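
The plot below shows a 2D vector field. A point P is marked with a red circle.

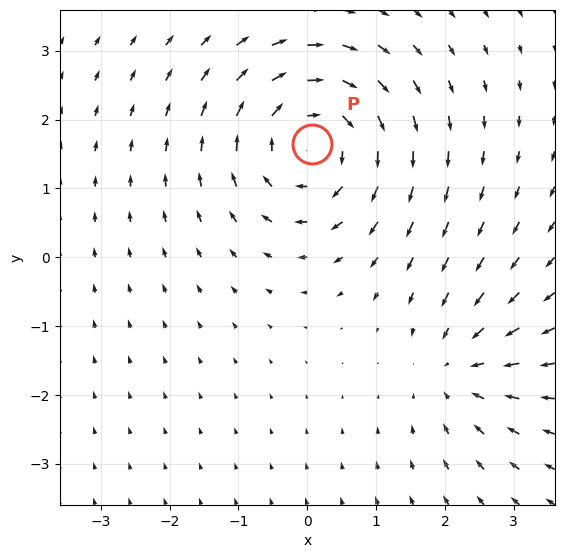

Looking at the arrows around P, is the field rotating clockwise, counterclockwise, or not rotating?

Near P at (0.1, 1.6) the arrows circulate clockwise. The curl (z-component) there is about -5; negative curl means clockwise rotation.

clockwise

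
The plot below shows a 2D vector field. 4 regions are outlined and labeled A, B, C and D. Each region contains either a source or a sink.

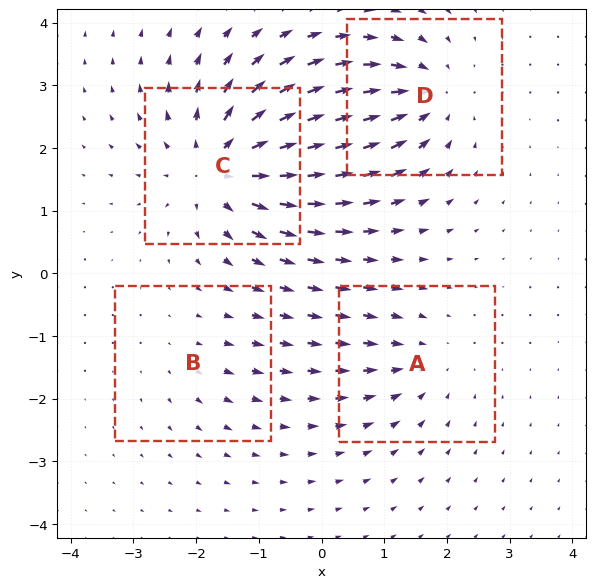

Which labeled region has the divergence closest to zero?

Divergence at each region's feature centre — A: about -3, B: about +2, C: about +7, D: about -5. Region B is closest to zero.

B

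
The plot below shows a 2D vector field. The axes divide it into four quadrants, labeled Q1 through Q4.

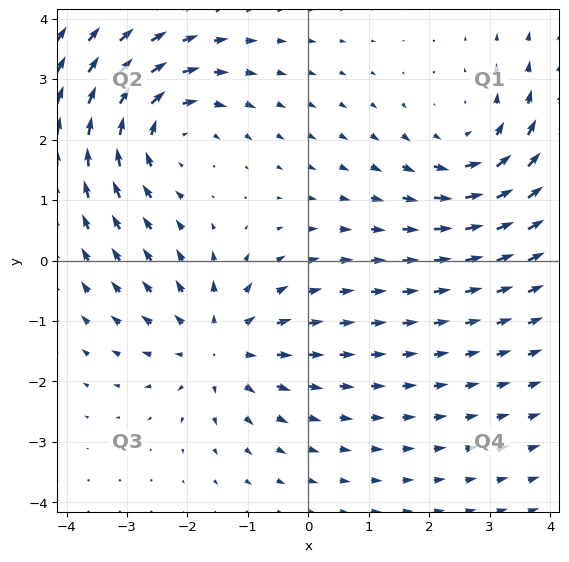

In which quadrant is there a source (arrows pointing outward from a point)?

The source sits at approximately (-1.5, -1.4), which lies in quadrant Q3. The divergence there is about +3, positive as expected for a source.

Q3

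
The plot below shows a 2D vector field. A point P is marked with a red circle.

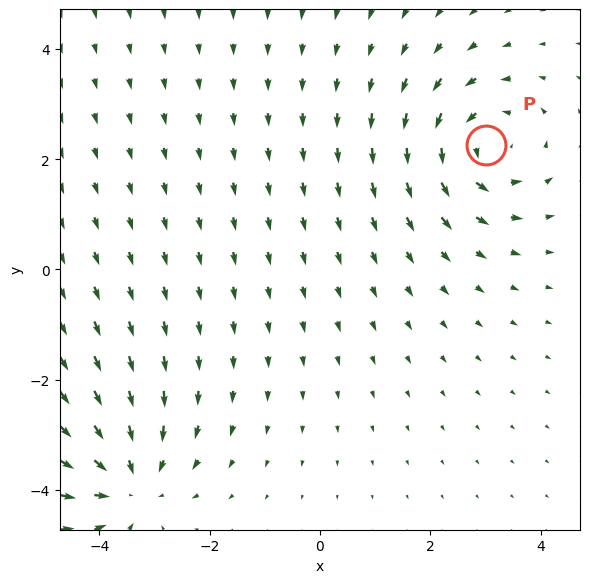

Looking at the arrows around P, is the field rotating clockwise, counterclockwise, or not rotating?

counterclockwise

Near P at (3.0, 2.3) the arrows circulate counterclockwise. The curl (z-component) there is about +3; positive curl means counterclockwise rotation.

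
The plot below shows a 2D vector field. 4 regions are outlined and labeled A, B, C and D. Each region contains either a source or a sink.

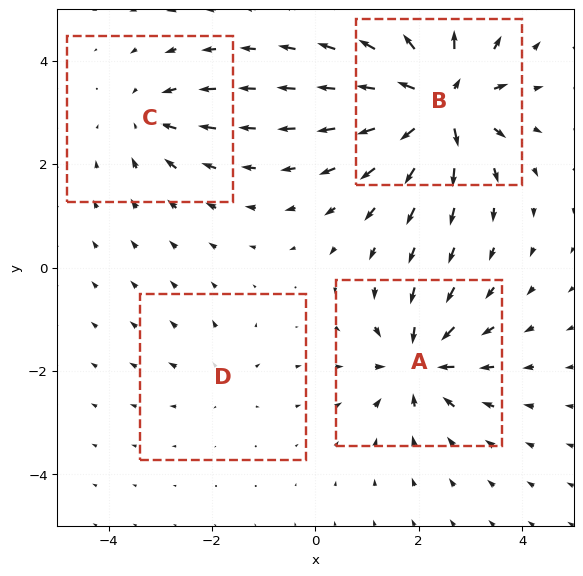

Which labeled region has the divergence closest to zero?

D

Divergence at each region's feature centre — A: about -6, B: about +9, C: about -4, D: about +2. Region D is closest to zero.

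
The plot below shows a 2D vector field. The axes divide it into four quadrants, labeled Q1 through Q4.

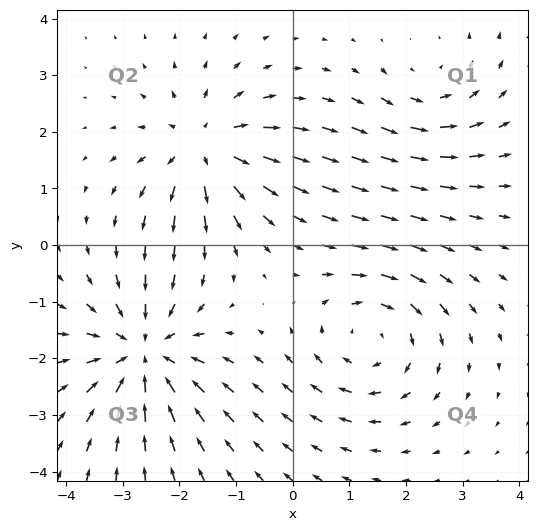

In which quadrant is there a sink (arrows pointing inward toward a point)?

Q3

The sink sits at approximately (-2.6, -1.9), which lies in quadrant Q3. The divergence there is about -5, negative as expected for a sink.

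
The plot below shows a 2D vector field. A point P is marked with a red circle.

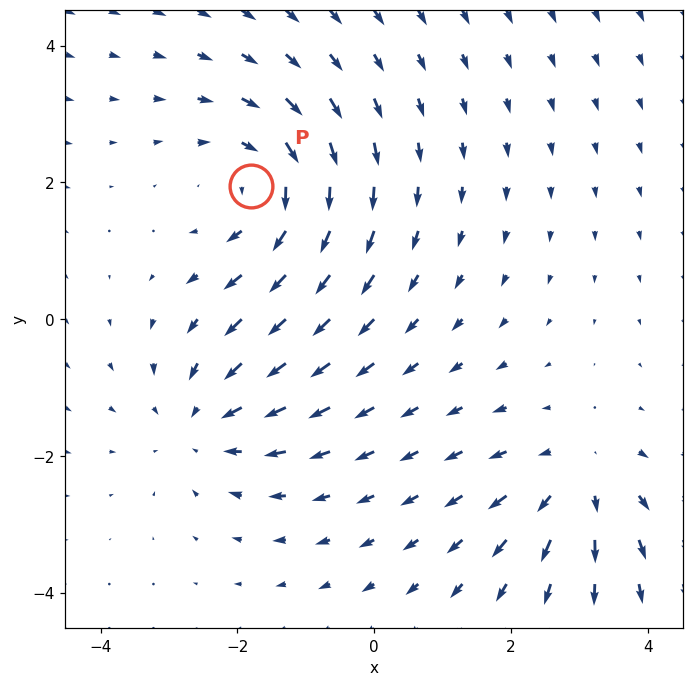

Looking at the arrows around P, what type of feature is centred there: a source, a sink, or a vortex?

At P (-1.8, 1.9) the arrows circulate clockwise. Divergence ≈0, curl about -4 — near-zero divergence with nonzero curl is a vortex.

vortex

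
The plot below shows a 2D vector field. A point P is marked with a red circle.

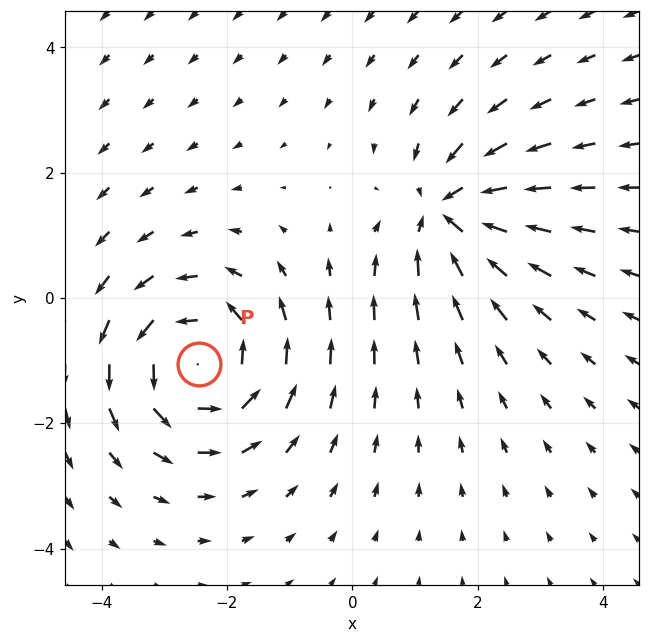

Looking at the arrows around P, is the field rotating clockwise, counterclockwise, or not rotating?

counterclockwise

Near P at (-2.4, -1.0) the arrows circulate counterclockwise. The curl (z-component) there is about +3; positive curl means counterclockwise rotation.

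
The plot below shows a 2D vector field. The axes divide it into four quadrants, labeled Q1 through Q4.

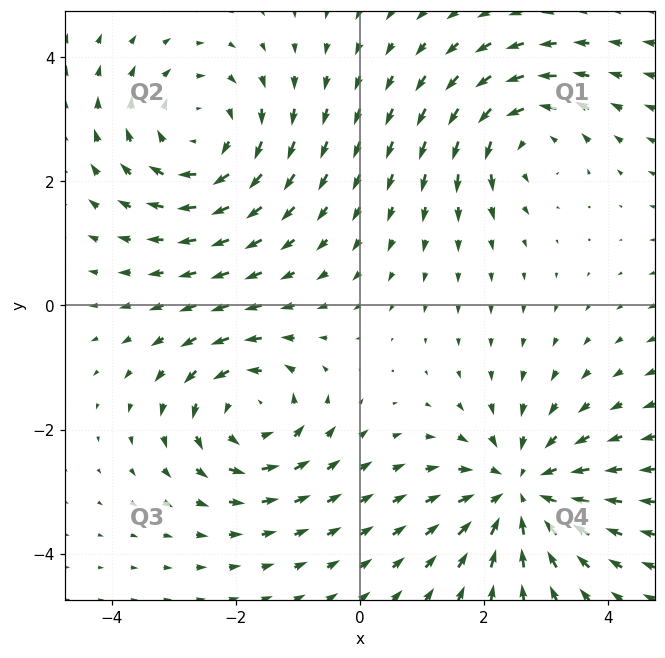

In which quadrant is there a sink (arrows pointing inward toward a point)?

The sink sits at approximately (2.6, -3.0), which lies in quadrant Q4. The divergence there is about -5, negative as expected for a sink.

Q4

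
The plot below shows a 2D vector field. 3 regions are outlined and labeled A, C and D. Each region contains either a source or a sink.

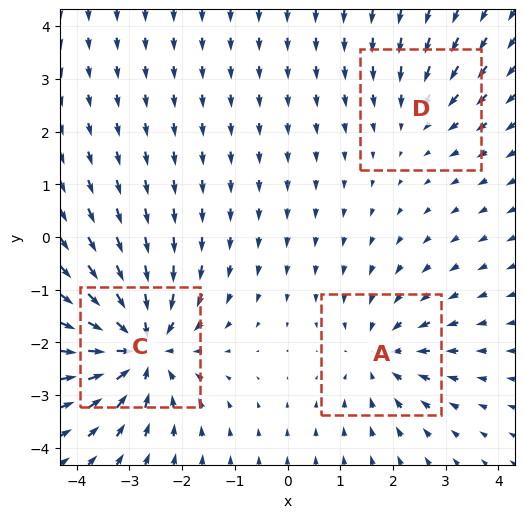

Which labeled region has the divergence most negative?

C

Divergence at each region's feature centre — A: about -3, C: about -5, D: about -2. Region C is most negative.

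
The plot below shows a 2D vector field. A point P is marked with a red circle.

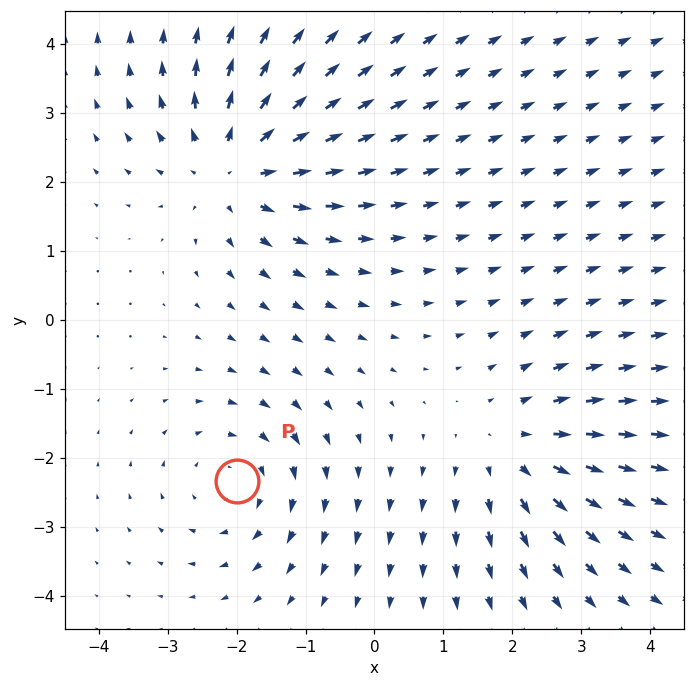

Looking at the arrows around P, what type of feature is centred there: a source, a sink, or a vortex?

At P (-2.0, -2.3) the arrows circulate clockwise. Divergence ≈0, curl about -3 — near-zero divergence with nonzero curl is a vortex.

vortex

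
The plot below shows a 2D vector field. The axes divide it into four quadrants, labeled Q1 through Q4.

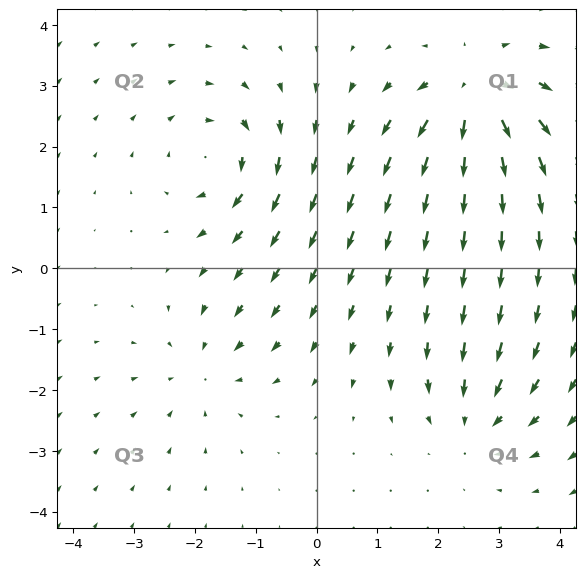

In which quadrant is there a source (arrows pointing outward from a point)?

The source sits at approximately (2.6, 2.9), which lies in quadrant Q1. The divergence there is about +6, positive as expected for a source.

Q1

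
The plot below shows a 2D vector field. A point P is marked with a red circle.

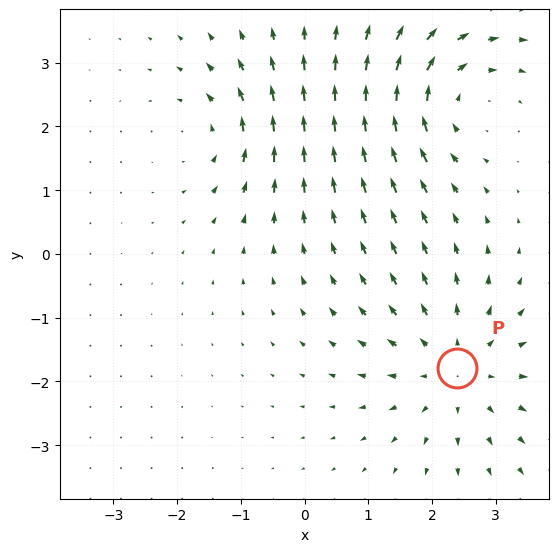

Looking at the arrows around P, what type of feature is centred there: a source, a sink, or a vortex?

At P (2.4, -1.8) the arrows spread outward. Divergence about +3, curl ≈0 — positive divergence with near-zero curl is a source.

source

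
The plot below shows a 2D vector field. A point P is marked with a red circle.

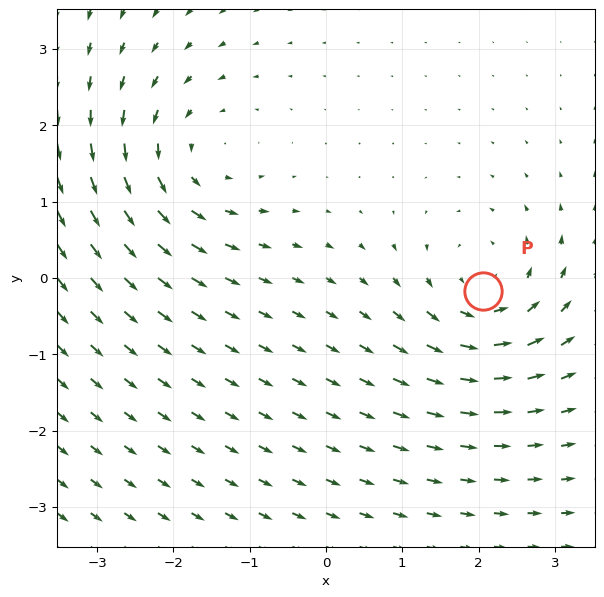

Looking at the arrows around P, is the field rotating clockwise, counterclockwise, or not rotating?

counterclockwise

Near P at (2.1, -0.2) the arrows circulate counterclockwise. The curl (z-component) there is about +4; positive curl means counterclockwise rotation.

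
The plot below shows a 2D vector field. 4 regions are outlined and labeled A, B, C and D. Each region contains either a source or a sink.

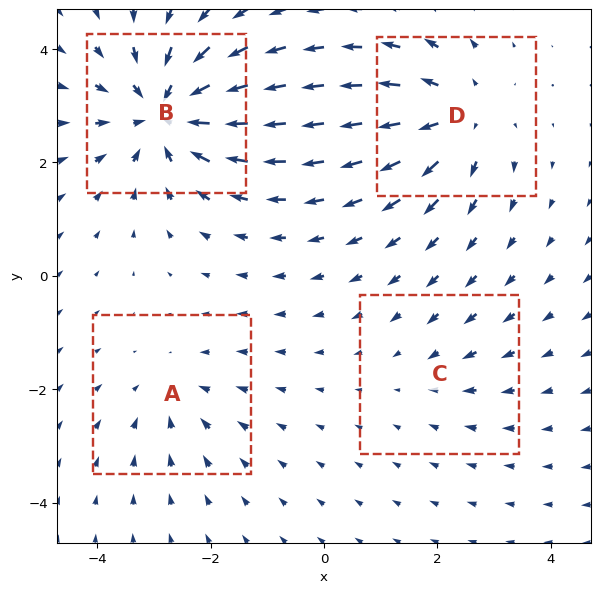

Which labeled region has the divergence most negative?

Divergence at each region's feature centre — A: about -3, B: about -7, C: about -2, D: about +5. Region B is most negative.

B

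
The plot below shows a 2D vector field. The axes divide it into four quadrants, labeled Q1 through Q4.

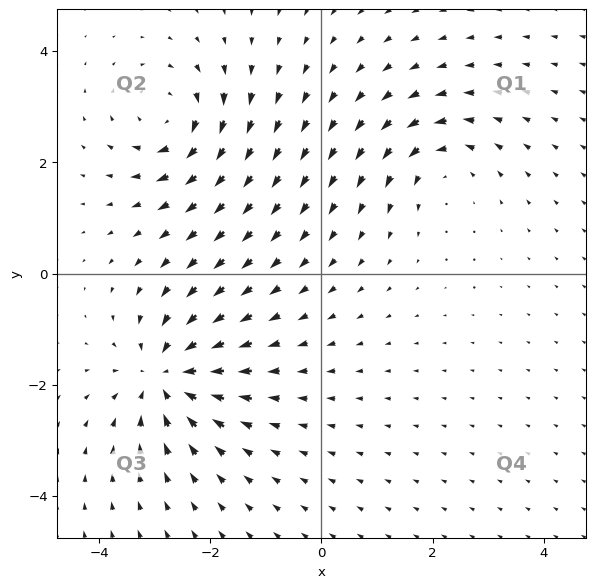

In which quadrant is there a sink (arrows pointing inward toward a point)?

Q3

The sink sits at approximately (-2.8, -1.8), which lies in quadrant Q3. The divergence there is about -5, negative as expected for a sink.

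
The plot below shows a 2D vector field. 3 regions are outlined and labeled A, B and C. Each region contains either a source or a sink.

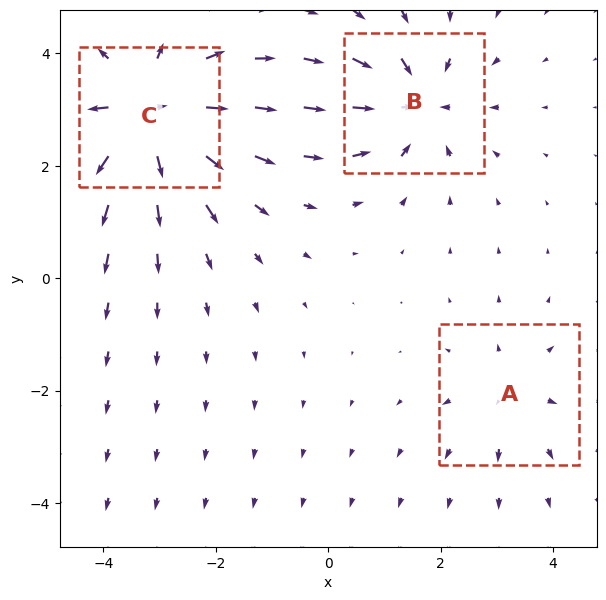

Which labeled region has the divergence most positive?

Divergence at each region's feature centre — A: about +2, B: about -4, C: about +6. Region C is most positive.

C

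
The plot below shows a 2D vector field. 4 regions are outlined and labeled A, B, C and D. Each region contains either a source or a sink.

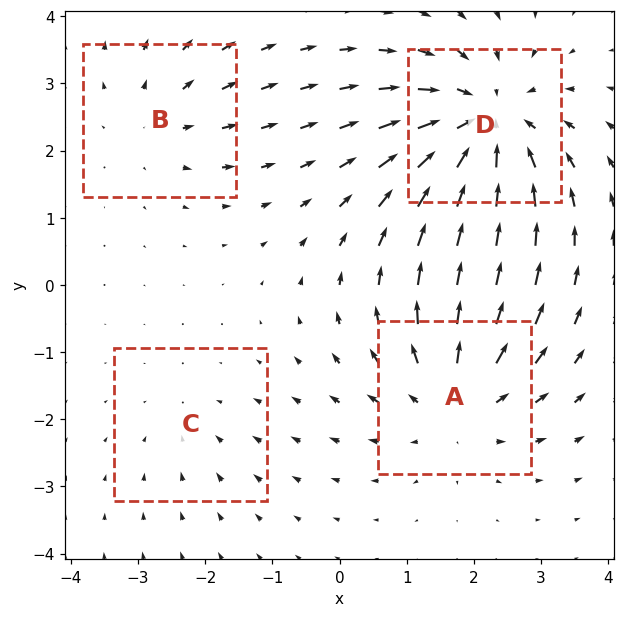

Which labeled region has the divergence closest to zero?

Divergence at each region's feature centre — A: about +4, B: about +3, C: about -2, D: about -6. Region C is closest to zero.

C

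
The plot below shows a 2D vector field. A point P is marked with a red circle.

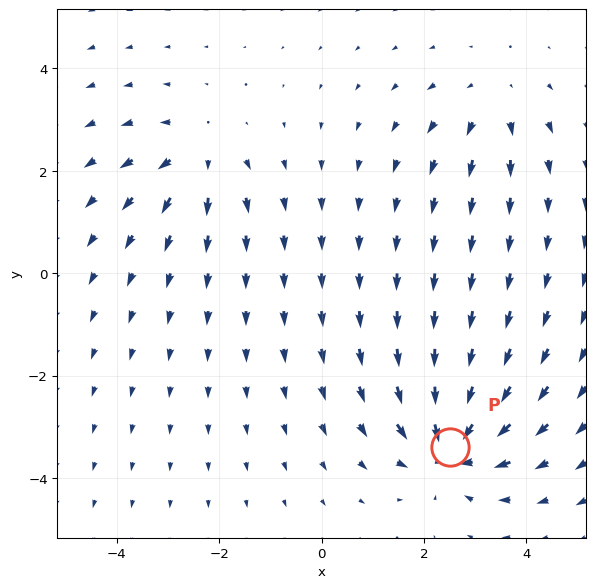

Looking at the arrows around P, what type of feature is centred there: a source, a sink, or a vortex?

At P (2.5, -3.4) the arrows converge inward. Divergence about -6, curl ≈0 — negative divergence with near-zero curl is a sink.

sink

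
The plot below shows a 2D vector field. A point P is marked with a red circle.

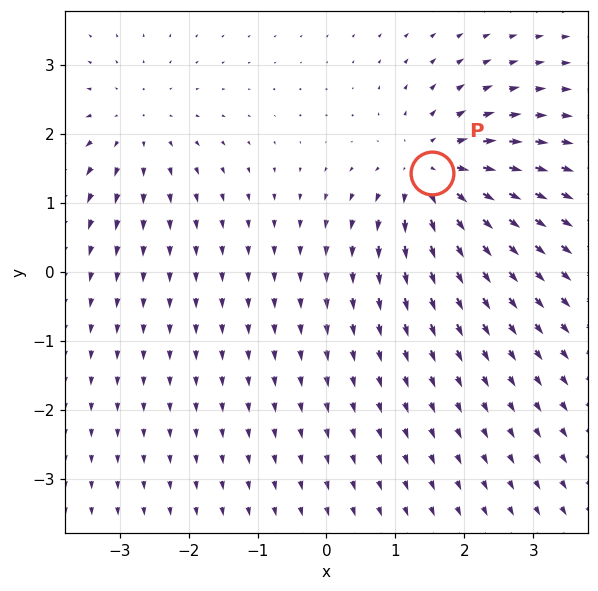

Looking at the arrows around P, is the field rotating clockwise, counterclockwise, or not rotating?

not rotating

Near P at (1.5, 1.4) the arrows show no circulation. The curl there is ≈0.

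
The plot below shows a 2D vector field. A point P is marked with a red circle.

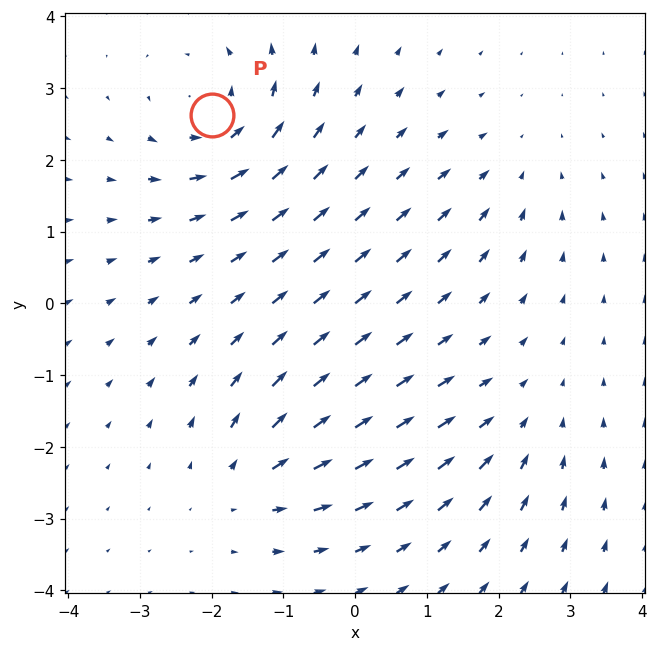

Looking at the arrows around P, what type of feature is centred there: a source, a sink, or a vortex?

At P (-2.0, 2.6) the arrows circulate counterclockwise. Divergence ≈0, curl about +5 — near-zero divergence with nonzero curl is a vortex.

vortex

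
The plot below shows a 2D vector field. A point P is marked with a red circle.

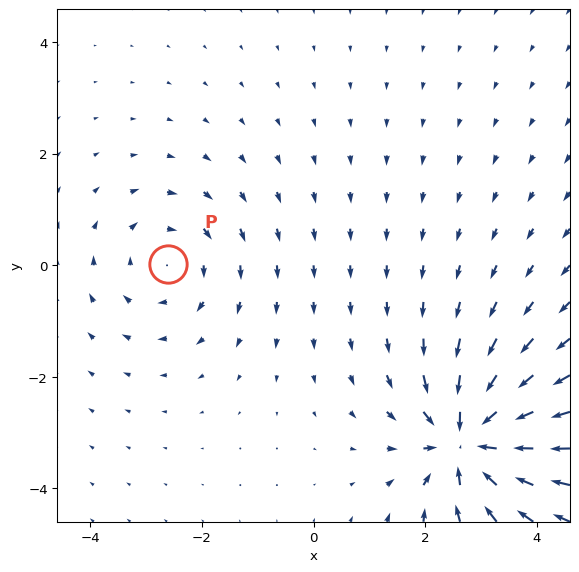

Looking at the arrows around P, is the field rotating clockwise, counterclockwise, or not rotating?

clockwise

Near P at (-2.6, 0.0) the arrows circulate clockwise. The curl (z-component) there is about -3; negative curl means clockwise rotation.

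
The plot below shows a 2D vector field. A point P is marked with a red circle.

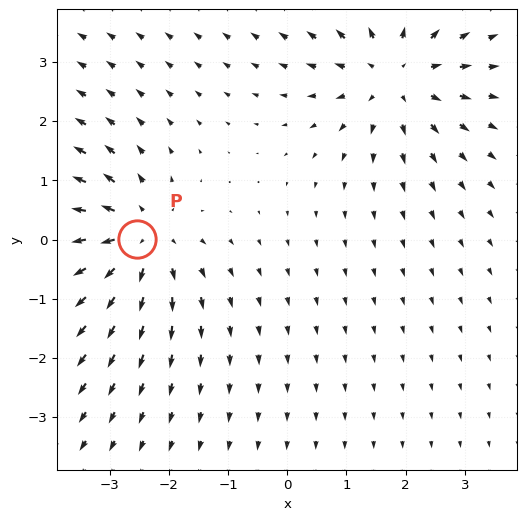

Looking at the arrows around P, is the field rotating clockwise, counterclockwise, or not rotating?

not rotating

Near P at (-2.5, 0.0) the arrows show no circulation. The curl there is ≈0.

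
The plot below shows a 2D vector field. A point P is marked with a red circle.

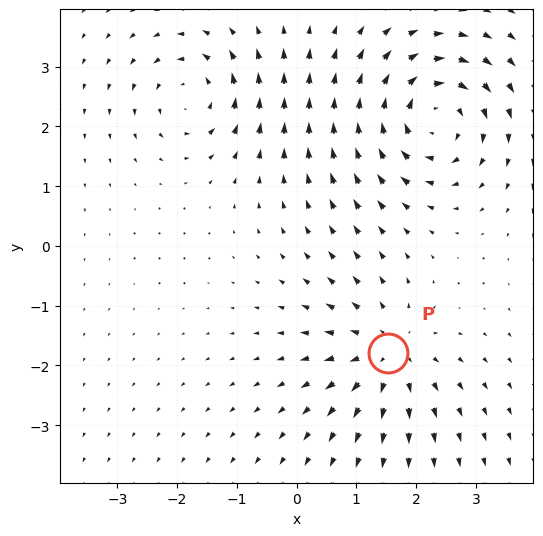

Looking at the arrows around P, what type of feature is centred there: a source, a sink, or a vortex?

At P (1.5, -1.8) the arrows spread outward. Divergence about +4, curl ≈0 — positive divergence with near-zero curl is a source.

source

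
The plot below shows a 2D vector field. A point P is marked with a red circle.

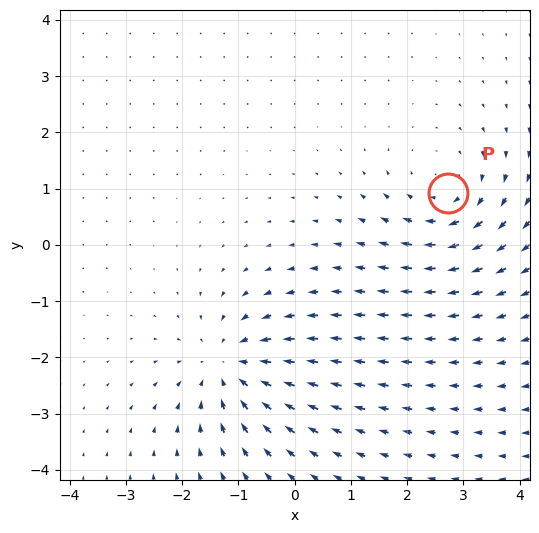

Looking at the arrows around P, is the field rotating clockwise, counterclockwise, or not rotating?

clockwise

Near P at (2.7, 0.9) the arrows circulate clockwise. The curl (z-component) there is about -3; negative curl means clockwise rotation.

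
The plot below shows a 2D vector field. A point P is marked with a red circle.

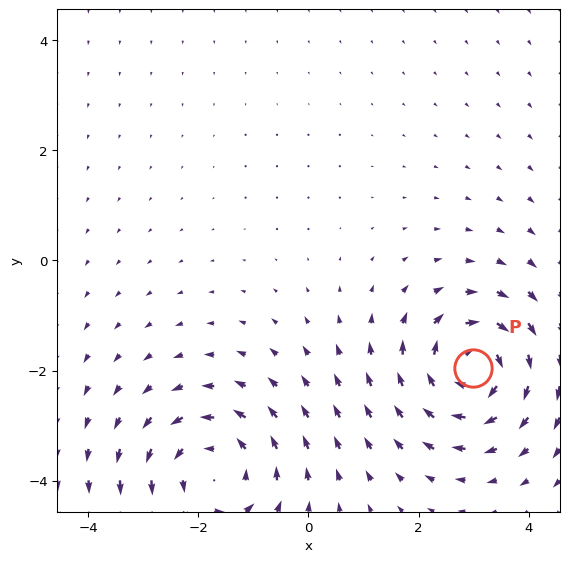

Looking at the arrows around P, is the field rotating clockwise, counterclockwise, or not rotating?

clockwise

Near P at (3.0, -2.0) the arrows circulate clockwise. The curl (z-component) there is about -5; negative curl means clockwise rotation.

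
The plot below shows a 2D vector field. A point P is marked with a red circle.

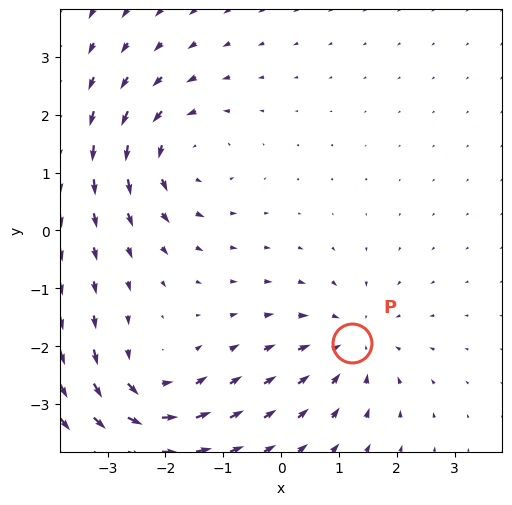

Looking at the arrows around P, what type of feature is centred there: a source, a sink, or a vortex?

At P (1.2, -1.9) the arrows converge inward. Divergence about -3, curl ≈0 — negative divergence with near-zero curl is a sink.

sink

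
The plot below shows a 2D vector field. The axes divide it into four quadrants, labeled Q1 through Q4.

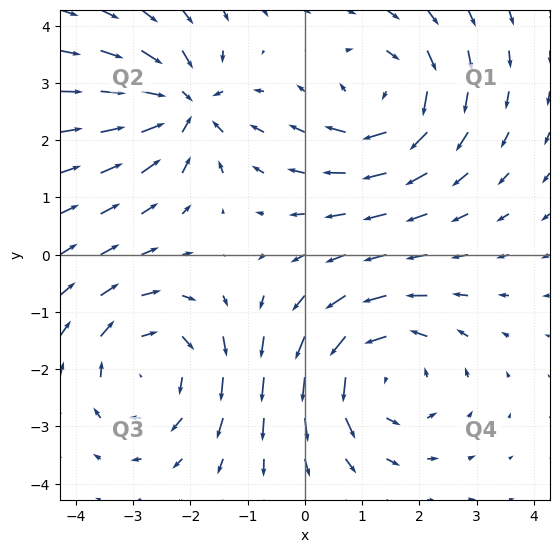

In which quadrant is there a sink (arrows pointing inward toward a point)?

The sink sits at approximately (-2.1, 2.6), which lies in quadrant Q2. The divergence there is about -4, negative as expected for a sink.

Q2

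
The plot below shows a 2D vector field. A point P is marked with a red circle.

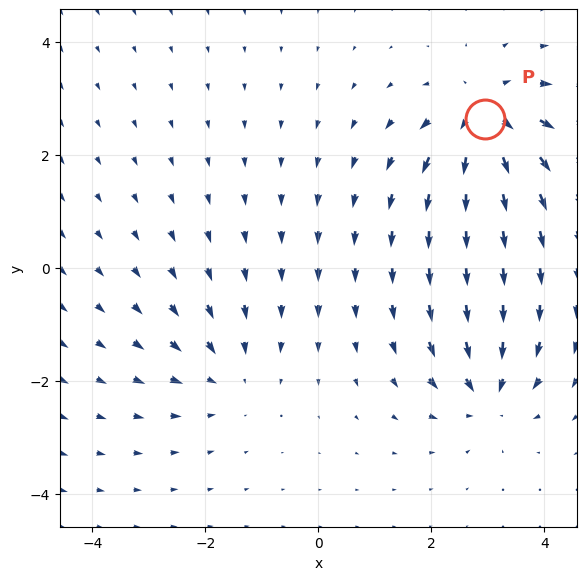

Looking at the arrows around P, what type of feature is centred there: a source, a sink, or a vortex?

source

At P (3.0, 2.6) the arrows spread outward. Divergence about +4, curl ≈0 — positive divergence with near-zero curl is a source.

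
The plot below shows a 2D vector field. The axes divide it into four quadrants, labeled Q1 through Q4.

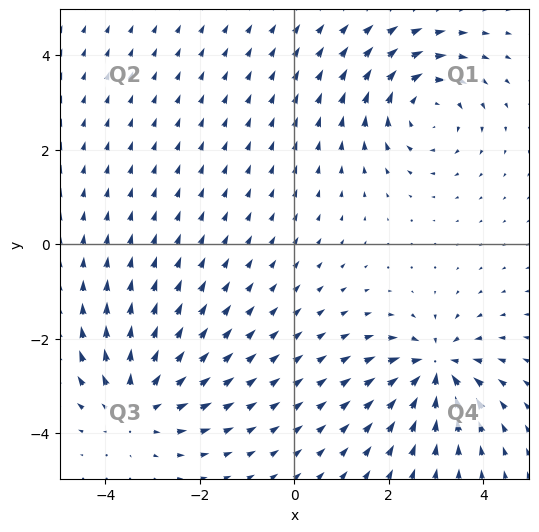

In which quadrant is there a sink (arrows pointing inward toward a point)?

Q4

The sink sits at approximately (3.0, -2.6), which lies in quadrant Q4. The divergence there is about -6, negative as expected for a sink.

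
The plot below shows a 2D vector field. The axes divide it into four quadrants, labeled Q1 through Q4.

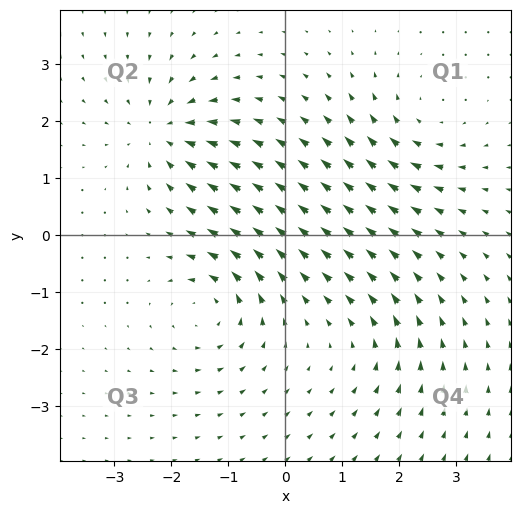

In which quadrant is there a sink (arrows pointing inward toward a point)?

Q2

The sink sits at approximately (-2.1, 1.8), which lies in quadrant Q2. The divergence there is about -5, negative as expected for a sink.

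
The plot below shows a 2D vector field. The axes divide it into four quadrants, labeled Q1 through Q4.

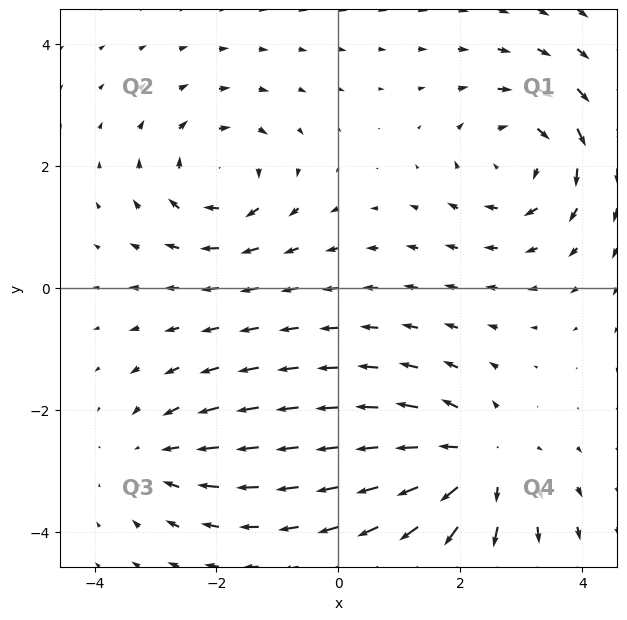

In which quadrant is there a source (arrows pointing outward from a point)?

Q4

The source sits at approximately (2.3, -2.9), which lies in quadrant Q4. The divergence there is about +4, positive as expected for a source.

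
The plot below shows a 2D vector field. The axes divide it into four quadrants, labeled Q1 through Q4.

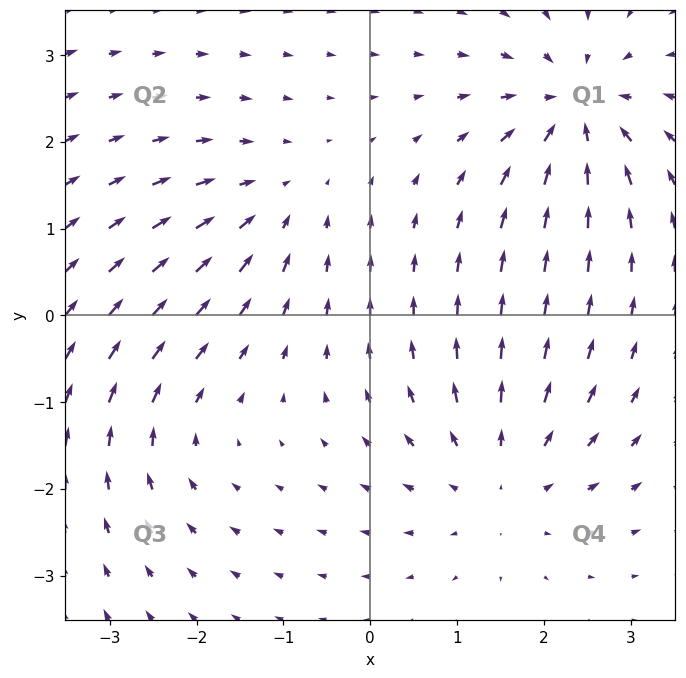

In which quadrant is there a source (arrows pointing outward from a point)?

The source sits at approximately (1.5, -1.9), which lies in quadrant Q4. The divergence there is about +4, positive as expected for a source.

Q4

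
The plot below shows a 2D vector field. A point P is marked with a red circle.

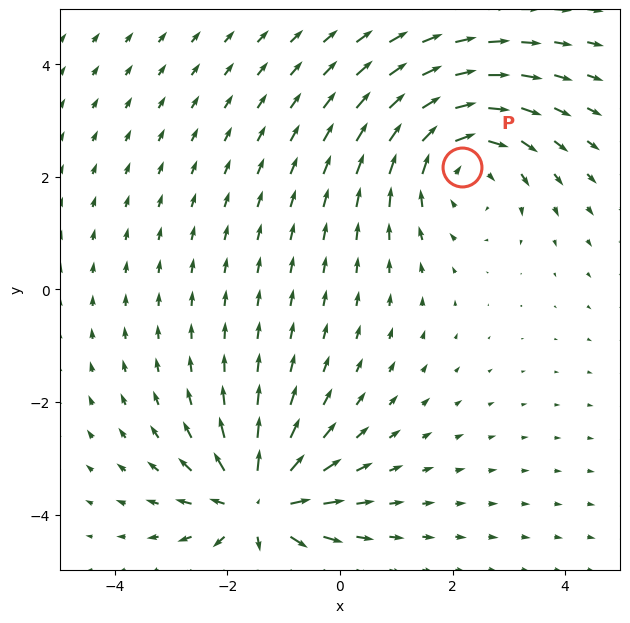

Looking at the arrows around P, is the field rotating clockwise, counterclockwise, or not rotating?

Near P at (2.2, 2.2) the arrows circulate clockwise. The curl (z-component) there is about -4; negative curl means clockwise rotation.

clockwise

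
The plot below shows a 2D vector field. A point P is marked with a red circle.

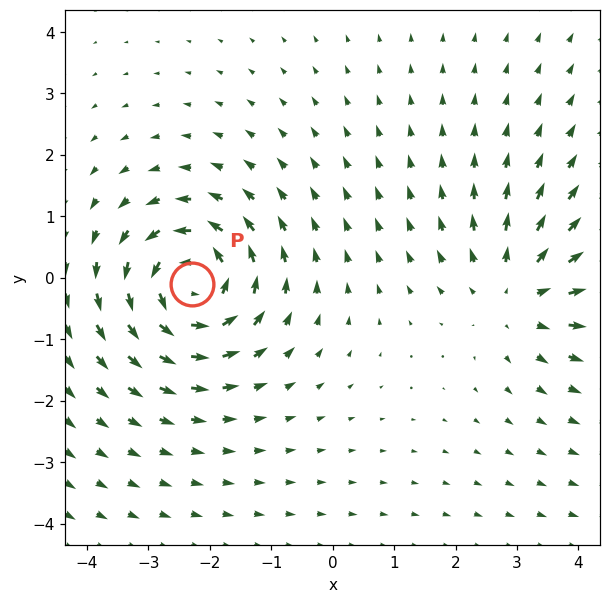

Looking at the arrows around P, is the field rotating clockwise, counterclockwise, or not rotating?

Near P at (-2.3, -0.1) the arrows circulate counterclockwise. The curl (z-component) there is about +5; positive curl means counterclockwise rotation.

counterclockwise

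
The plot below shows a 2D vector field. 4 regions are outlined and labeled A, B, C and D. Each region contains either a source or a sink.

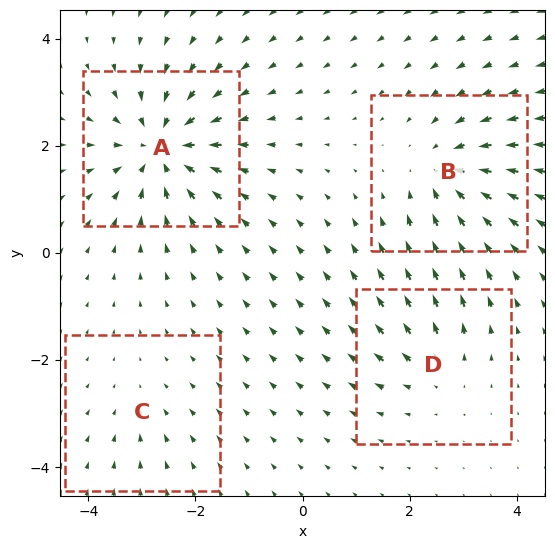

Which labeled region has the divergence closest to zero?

C

Divergence at each region's feature centre — A: about -7, B: about -5, C: about -2, D: about +4. Region C is closest to zero.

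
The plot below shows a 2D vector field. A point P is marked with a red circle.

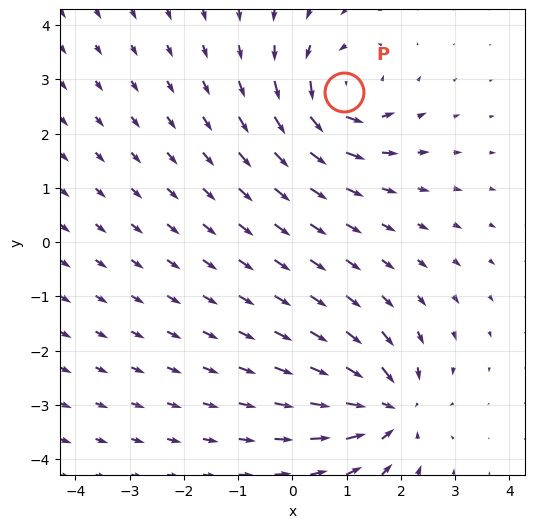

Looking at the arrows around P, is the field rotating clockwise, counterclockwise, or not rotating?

Near P at (0.9, 2.8) the arrows circulate counterclockwise. The curl (z-component) there is about +5; positive curl means counterclockwise rotation.

counterclockwise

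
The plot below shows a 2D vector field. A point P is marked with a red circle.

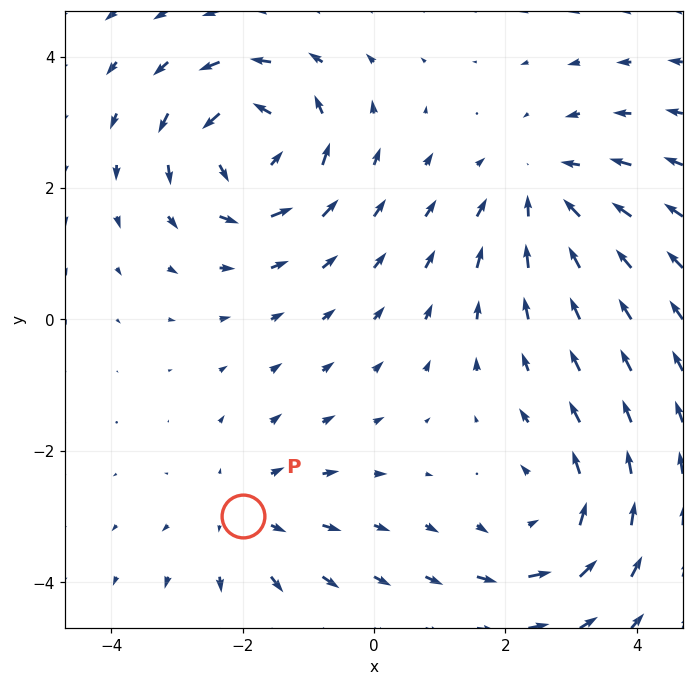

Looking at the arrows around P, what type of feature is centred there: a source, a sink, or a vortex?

source

At P (-2.0, -3.0) the arrows spread outward. Divergence about +3, curl ≈0 — positive divergence with near-zero curl is a source.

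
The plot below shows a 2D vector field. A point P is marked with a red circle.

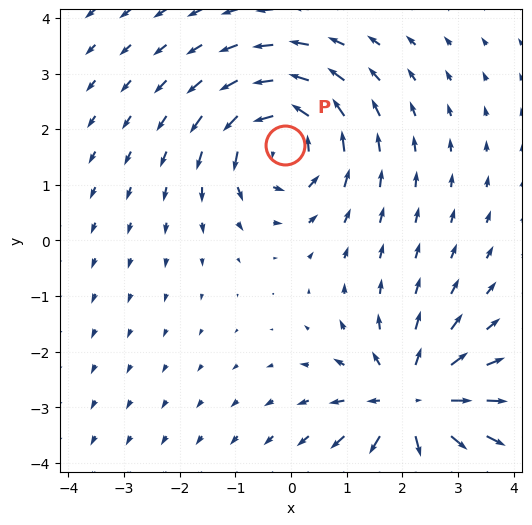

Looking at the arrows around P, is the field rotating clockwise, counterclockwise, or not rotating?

Near P at (-0.1, 1.7) the arrows circulate counterclockwise. The curl (z-component) there is about +5; positive curl means counterclockwise rotation.

counterclockwise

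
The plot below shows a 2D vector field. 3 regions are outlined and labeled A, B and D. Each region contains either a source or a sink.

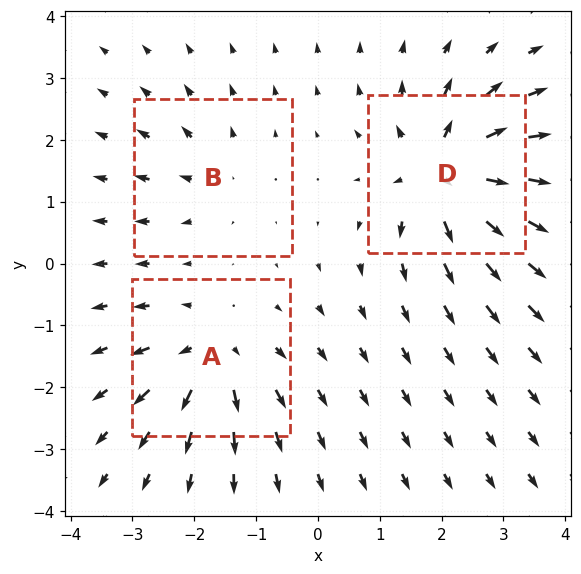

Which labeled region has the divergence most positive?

D

Divergence at each region's feature centre — A: about +4, B: about +3, D: about +6. Region D is most positive.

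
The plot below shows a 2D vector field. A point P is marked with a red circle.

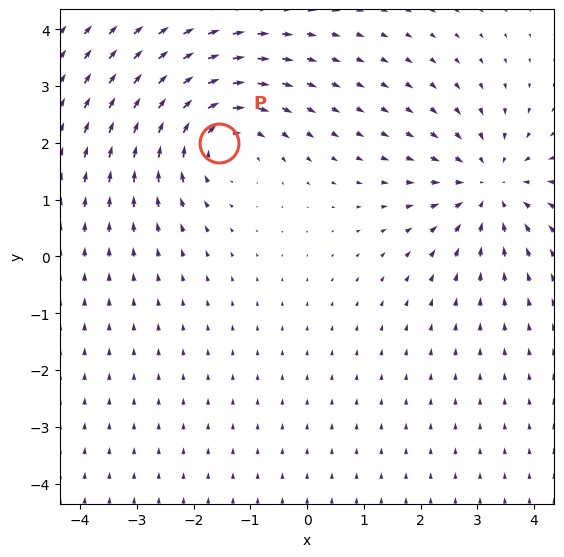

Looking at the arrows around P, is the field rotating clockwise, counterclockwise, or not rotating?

Near P at (-1.6, 2.0) the arrows circulate clockwise. The curl (z-component) there is about -4; negative curl means clockwise rotation.

clockwise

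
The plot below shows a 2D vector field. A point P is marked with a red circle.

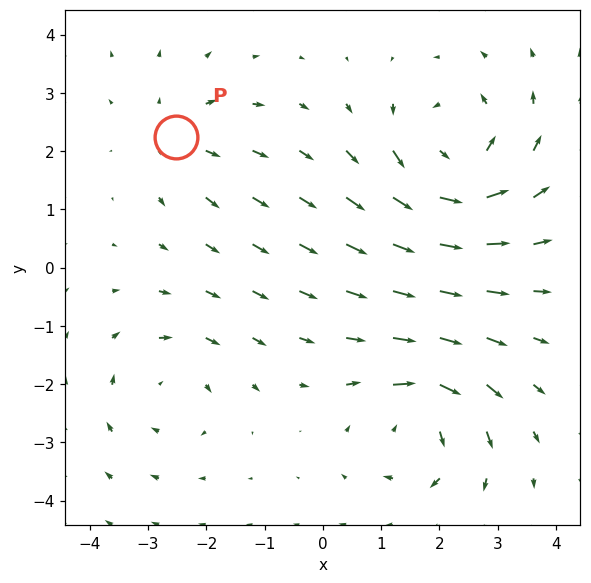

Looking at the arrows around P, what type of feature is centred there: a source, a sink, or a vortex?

source

At P (-2.5, 2.2) the arrows spread outward. Divergence about +3, curl ≈0 — positive divergence with near-zero curl is a source.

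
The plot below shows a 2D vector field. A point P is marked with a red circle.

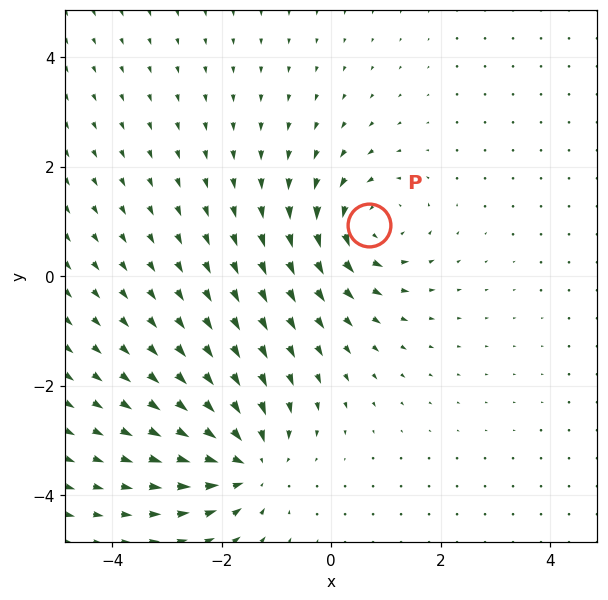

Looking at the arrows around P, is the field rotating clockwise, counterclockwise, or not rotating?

Near P at (0.7, 0.9) the arrows circulate counterclockwise. The curl (z-component) there is about +5; positive curl means counterclockwise rotation.

counterclockwise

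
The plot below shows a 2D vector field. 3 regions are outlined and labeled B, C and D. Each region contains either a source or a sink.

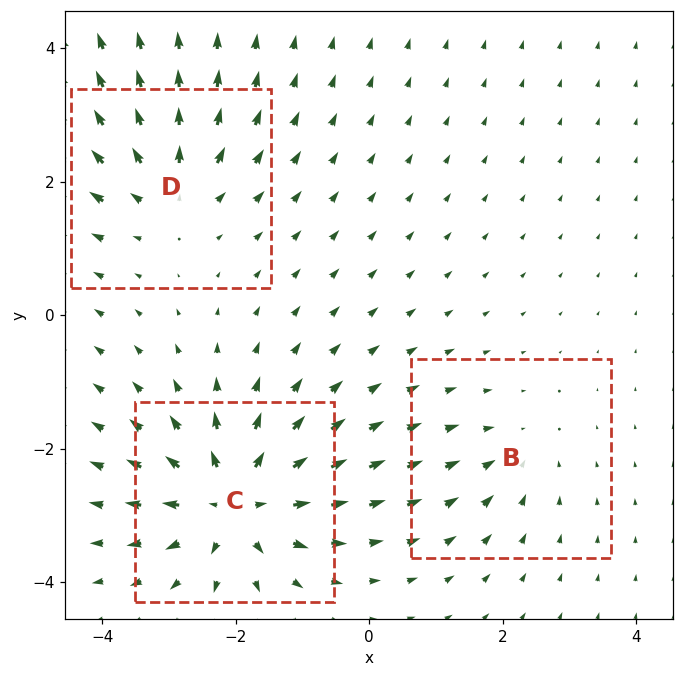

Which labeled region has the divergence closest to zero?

B

Divergence at each region's feature centre — B: about -2, C: about +6, D: about +4. Region B is closest to zero.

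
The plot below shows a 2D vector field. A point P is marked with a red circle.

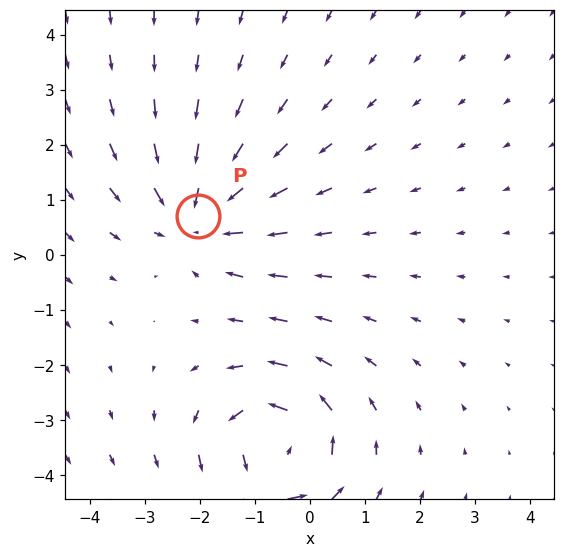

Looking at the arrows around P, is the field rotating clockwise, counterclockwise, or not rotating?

Near P at (-2.0, 0.7) the arrows show no circulation. The curl there is ≈0.

not rotating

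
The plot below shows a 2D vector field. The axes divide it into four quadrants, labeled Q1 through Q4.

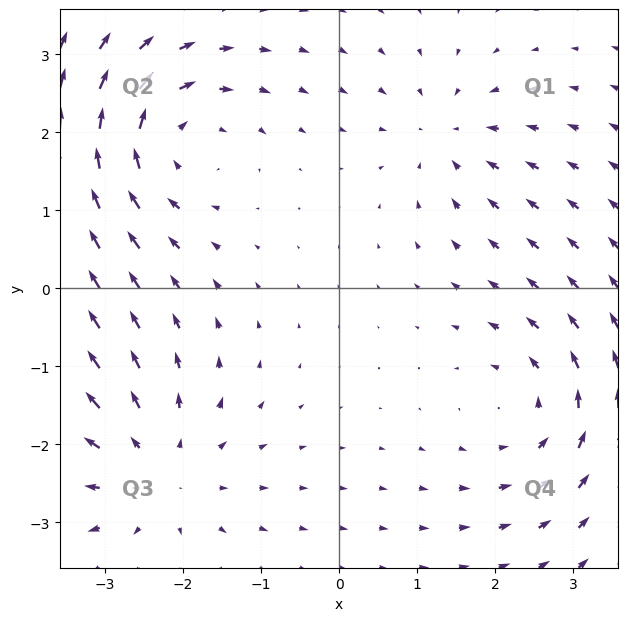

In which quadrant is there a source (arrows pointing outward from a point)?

Q3

The source sits at approximately (-2.4, -2.3), which lies in quadrant Q3. The divergence there is about +4, positive as expected for a source.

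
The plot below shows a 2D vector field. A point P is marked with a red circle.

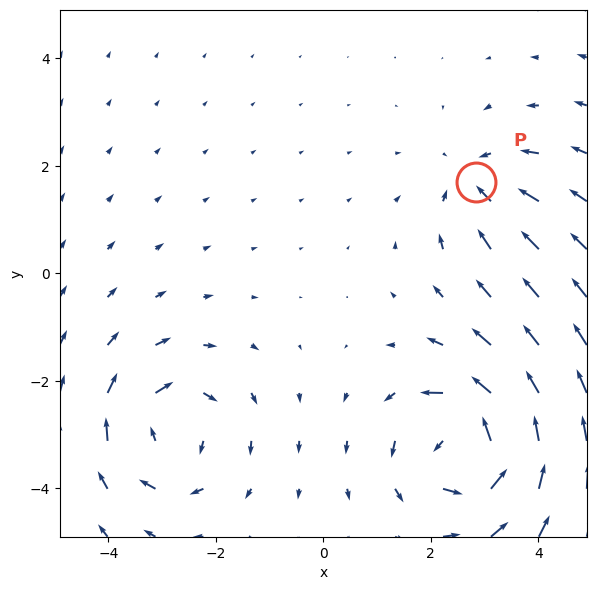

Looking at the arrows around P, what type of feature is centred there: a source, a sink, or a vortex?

sink

At P (2.8, 1.7) the arrows converge inward. Divergence about -3, curl ≈0 — negative divergence with near-zero curl is a sink.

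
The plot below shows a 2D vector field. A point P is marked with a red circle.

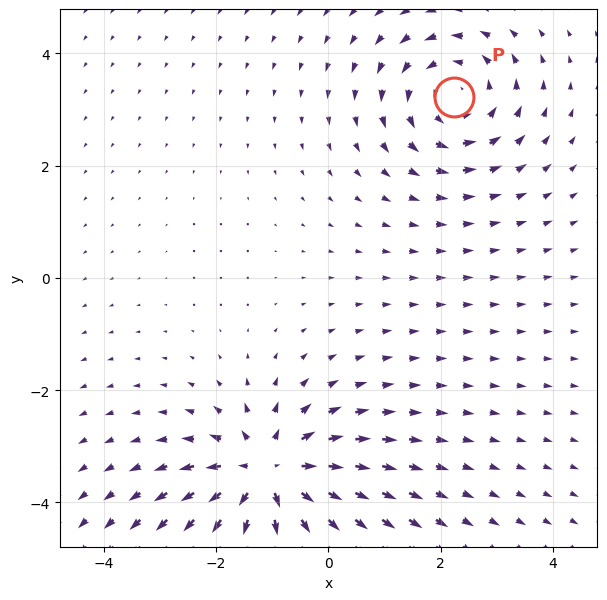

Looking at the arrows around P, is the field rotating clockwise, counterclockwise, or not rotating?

counterclockwise

Near P at (2.2, 3.2) the arrows circulate counterclockwise. The curl (z-component) there is about +3; positive curl means counterclockwise rotation.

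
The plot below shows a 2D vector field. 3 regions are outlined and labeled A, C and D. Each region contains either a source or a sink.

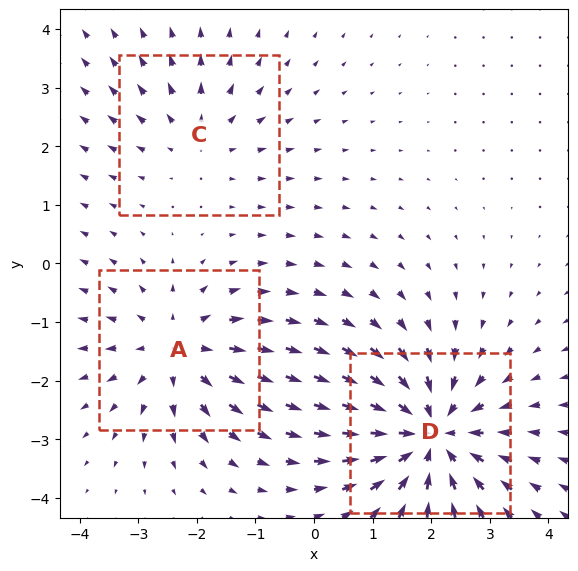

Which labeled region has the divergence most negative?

Divergence at each region's feature centre — A: about +3, C: about +2, D: about -5. Region D is most negative.

D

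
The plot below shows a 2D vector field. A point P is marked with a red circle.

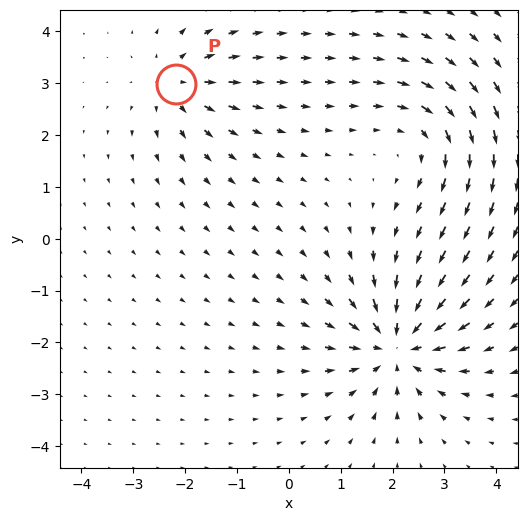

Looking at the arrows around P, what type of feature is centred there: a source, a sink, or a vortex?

At P (-2.2, 3.0) the arrows spread outward. Divergence about +3, curl ≈0 — positive divergence with near-zero curl is a source.

source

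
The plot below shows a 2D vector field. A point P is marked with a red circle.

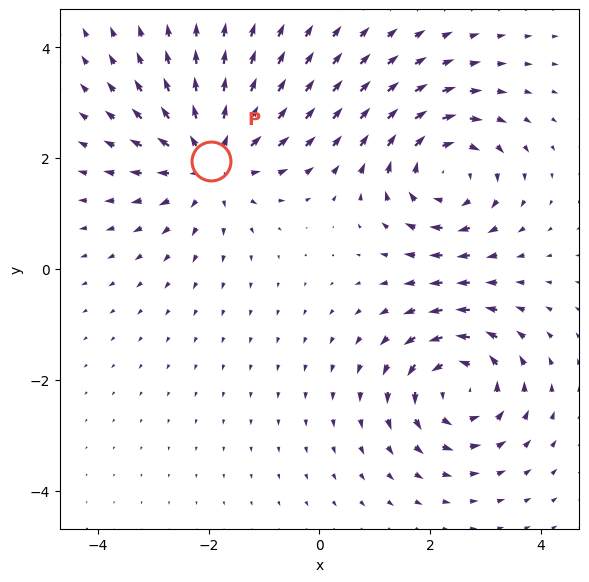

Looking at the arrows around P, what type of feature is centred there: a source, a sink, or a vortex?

At P (-2.0, 2.0) the arrows spread outward. Divergence about +4, curl ≈0 — positive divergence with near-zero curl is a source.

source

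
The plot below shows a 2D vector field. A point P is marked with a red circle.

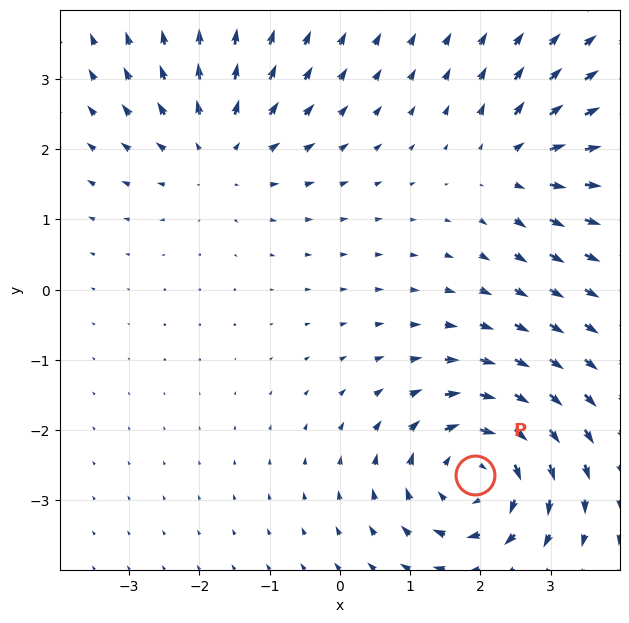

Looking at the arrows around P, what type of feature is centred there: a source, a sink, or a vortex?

At P (1.9, -2.6) the arrows circulate clockwise. Divergence ≈0, curl about -6 — near-zero divergence with nonzero curl is a vortex.

vortex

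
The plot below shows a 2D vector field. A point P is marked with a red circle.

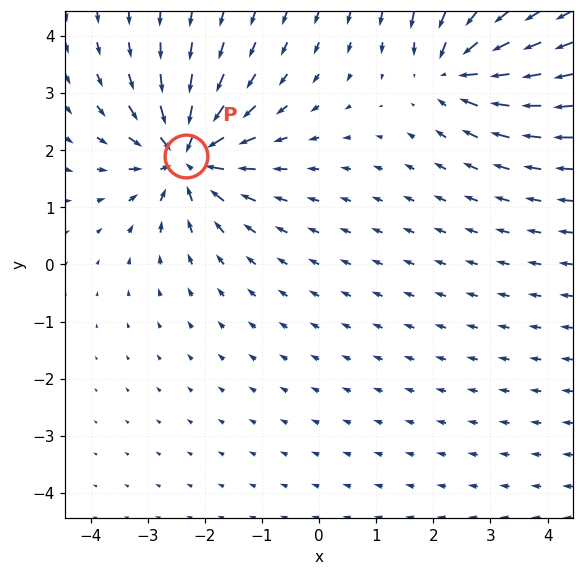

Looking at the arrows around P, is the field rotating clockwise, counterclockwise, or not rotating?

Near P at (-2.3, 1.9) the arrows show no circulation. The curl there is ≈0.

not rotating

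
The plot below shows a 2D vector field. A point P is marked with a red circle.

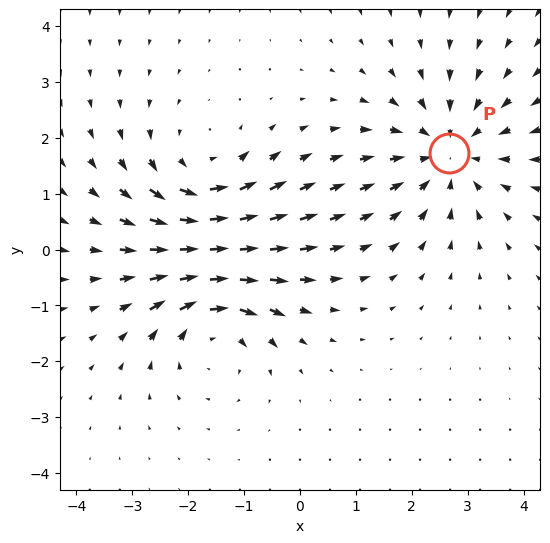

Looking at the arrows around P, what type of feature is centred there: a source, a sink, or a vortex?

sink

At P (2.7, 1.7) the arrows converge inward. Divergence about -4, curl ≈0 — negative divergence with near-zero curl is a sink.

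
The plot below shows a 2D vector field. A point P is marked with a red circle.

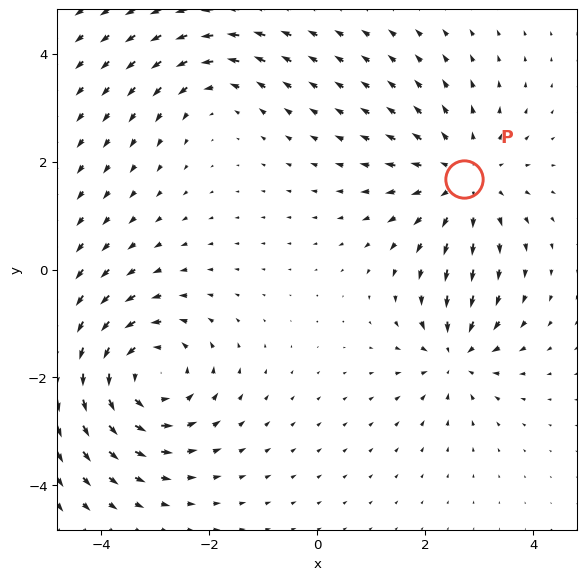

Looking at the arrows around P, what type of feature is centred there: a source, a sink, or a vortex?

At P (2.7, 1.7) the arrows spread outward. Divergence about +3, curl ≈0 — positive divergence with near-zero curl is a source.

source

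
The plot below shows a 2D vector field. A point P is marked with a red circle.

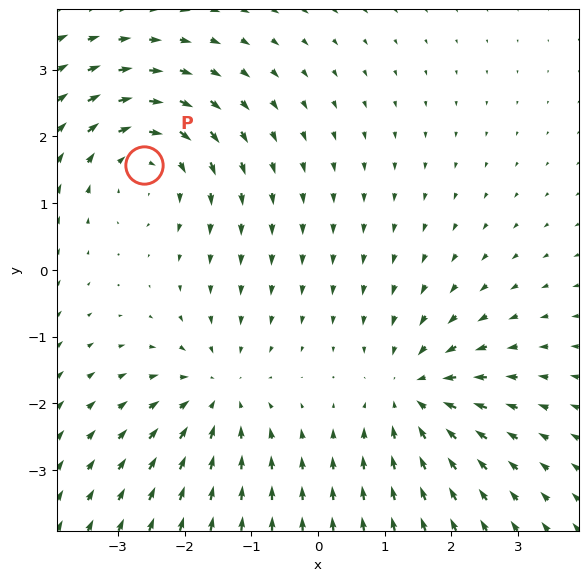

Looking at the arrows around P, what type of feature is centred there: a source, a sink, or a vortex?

At P (-2.6, 1.6) the arrows circulate clockwise. Divergence ≈0, curl about -5 — near-zero divergence with nonzero curl is a vortex.

vortex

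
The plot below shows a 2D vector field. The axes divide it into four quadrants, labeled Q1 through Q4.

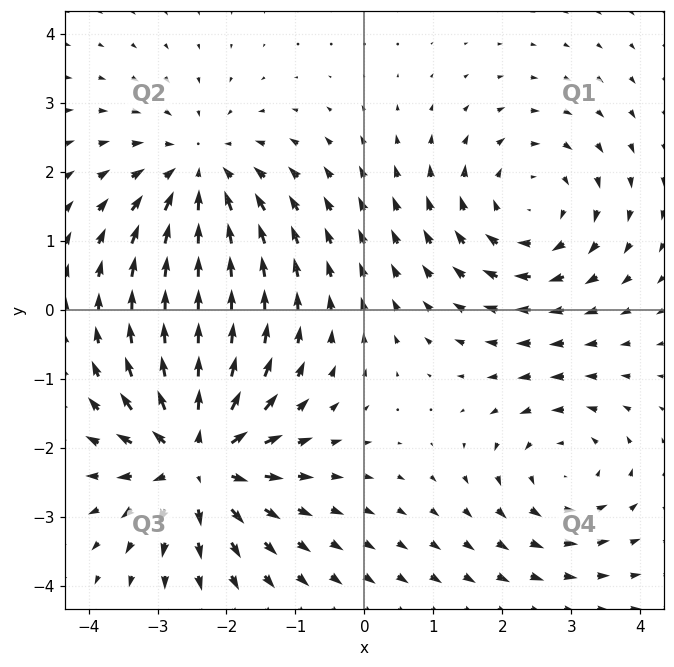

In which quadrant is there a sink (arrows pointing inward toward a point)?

Q2

The sink sits at approximately (-2.4, 2.0), which lies in quadrant Q2. The divergence there is about -4, negative as expected for a sink.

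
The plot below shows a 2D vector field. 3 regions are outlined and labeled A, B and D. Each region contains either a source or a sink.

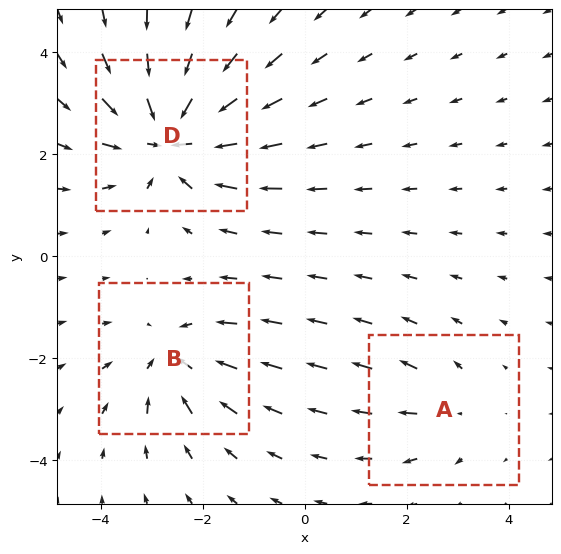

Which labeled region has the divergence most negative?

D

Divergence at each region's feature centre — A: about +2, B: about -3, D: about -5. Region D is most negative.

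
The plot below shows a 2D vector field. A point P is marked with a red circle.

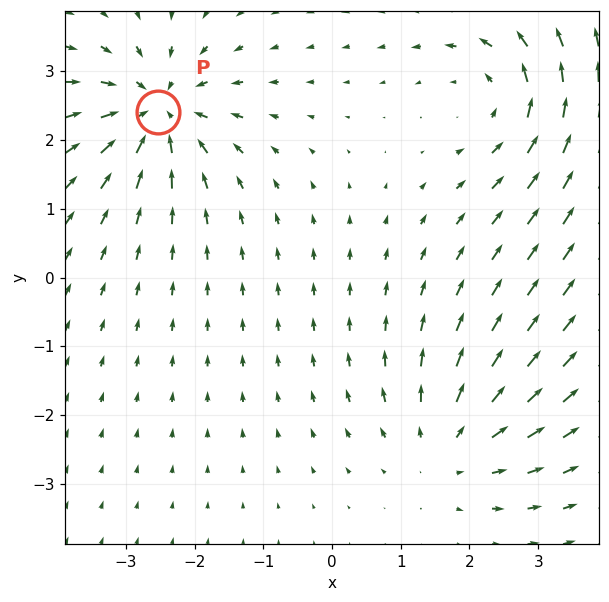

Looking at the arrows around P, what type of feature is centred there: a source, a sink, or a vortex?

sink

At P (-2.5, 2.4) the arrows converge inward. Divergence about -5, curl ≈0 — negative divergence with near-zero curl is a sink.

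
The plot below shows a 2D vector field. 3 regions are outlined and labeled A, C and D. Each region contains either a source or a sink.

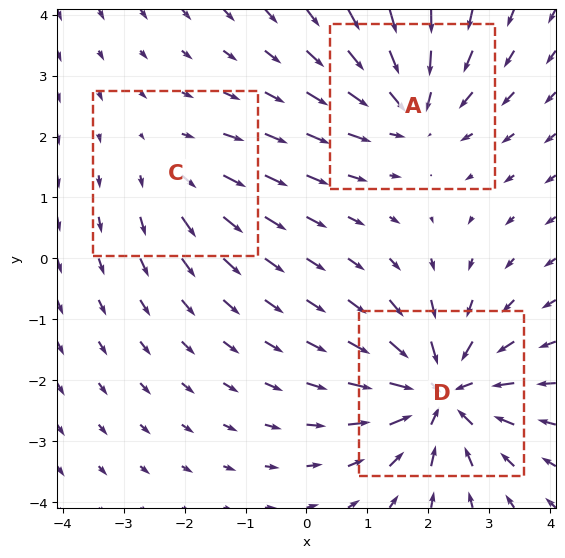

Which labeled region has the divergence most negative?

D

Divergence at each region's feature centre — A: about -4, C: about +2, D: about -5. Region D is most negative.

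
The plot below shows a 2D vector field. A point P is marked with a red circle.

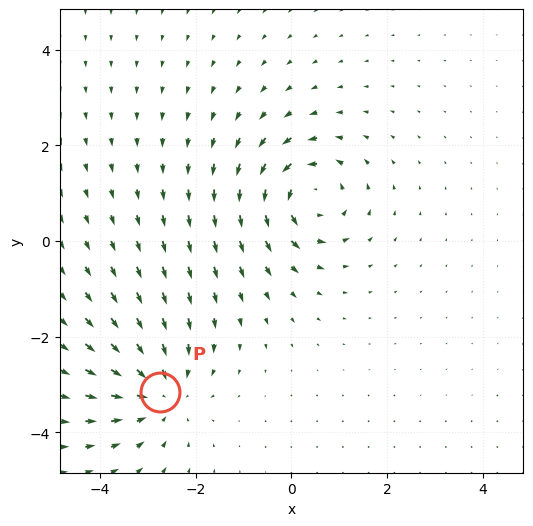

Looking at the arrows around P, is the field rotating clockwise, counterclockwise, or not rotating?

not rotating

Near P at (-2.8, -3.2) the arrows show no circulation. The curl there is ≈0.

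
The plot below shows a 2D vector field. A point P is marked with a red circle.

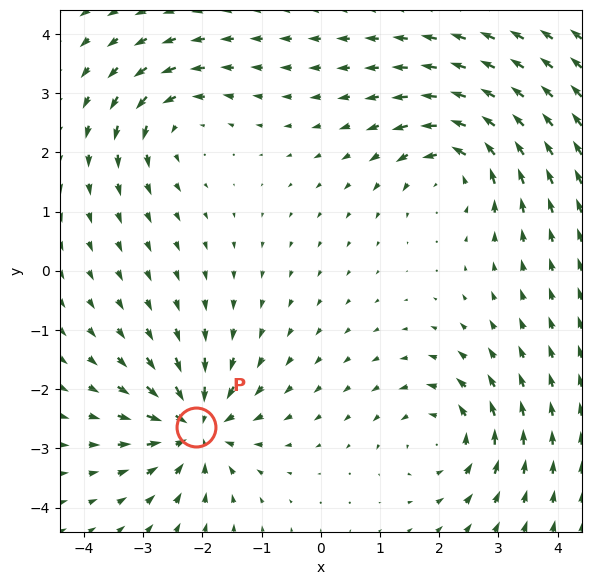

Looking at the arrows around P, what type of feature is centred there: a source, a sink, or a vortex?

sink

At P (-2.1, -2.6) the arrows converge inward. Divergence about -7, curl ≈0 — negative divergence with near-zero curl is a sink.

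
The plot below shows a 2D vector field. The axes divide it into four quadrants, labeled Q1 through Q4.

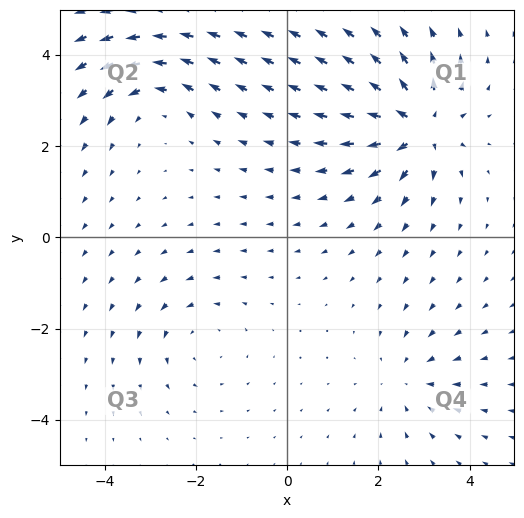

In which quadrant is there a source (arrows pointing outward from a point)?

Q1

The source sits at approximately (2.9, 2.4), which lies in quadrant Q1. The divergence there is about +6, positive as expected for a source.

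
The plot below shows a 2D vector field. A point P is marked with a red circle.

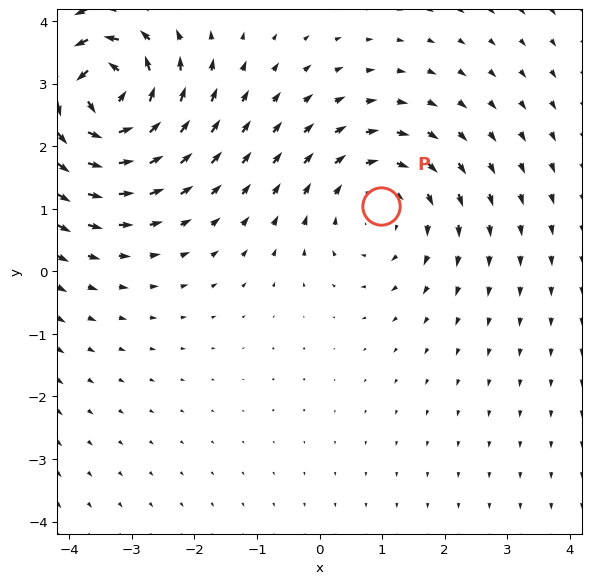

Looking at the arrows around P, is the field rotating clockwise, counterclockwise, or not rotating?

clockwise

Near P at (1.0, 1.0) the arrows circulate clockwise. The curl (z-component) there is about -2; negative curl means clockwise rotation.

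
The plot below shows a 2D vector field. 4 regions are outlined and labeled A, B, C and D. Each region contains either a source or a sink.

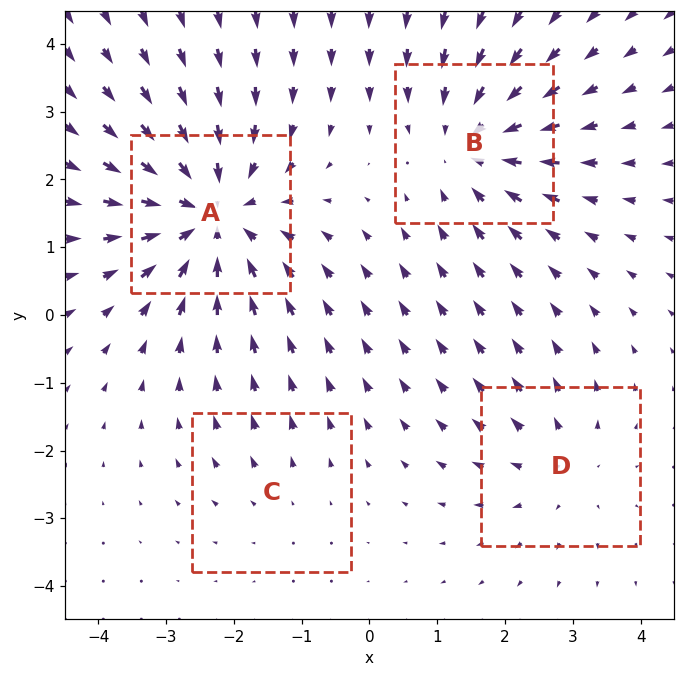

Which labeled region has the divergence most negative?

A

Divergence at each region's feature centre — A: about -7, B: about -5, C: about +2, D: about +3. Region A is most negative.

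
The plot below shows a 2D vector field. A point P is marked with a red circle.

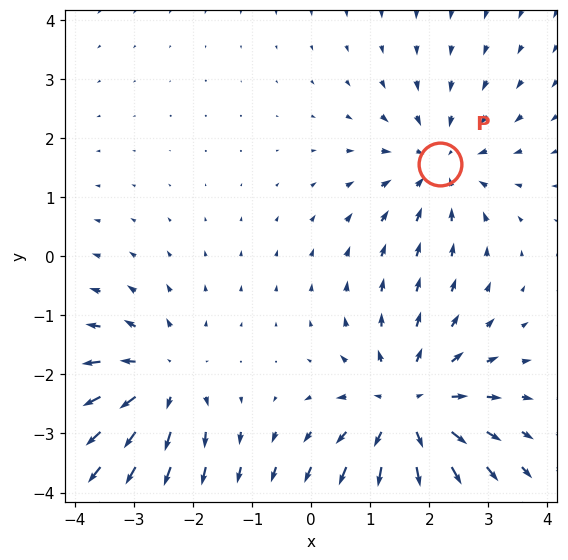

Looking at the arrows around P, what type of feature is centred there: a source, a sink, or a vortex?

sink

At P (2.2, 1.6) the arrows converge inward. Divergence about -3, curl ≈0 — negative divergence with near-zero curl is a sink.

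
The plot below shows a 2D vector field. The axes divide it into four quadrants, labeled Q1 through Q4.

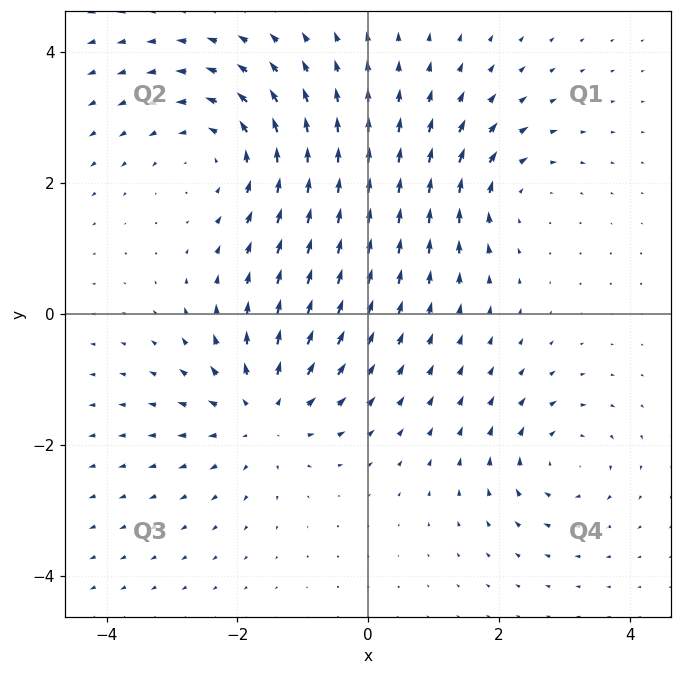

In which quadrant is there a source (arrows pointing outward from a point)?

The source sits at approximately (-1.6, -1.5), which lies in quadrant Q3. The divergence there is about +4, positive as expected for a source.

Q3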